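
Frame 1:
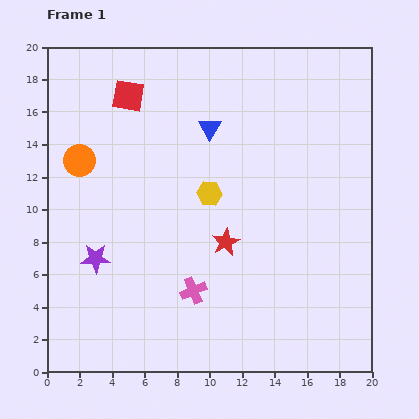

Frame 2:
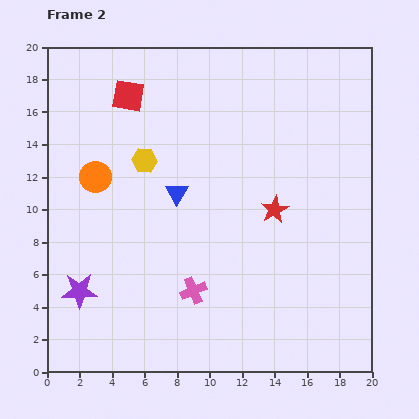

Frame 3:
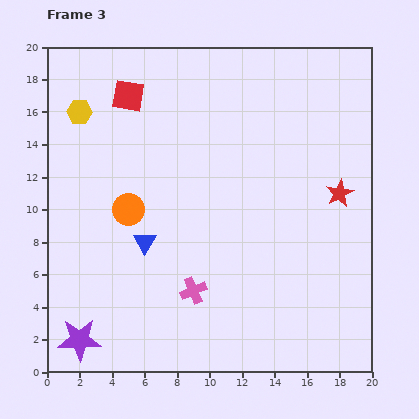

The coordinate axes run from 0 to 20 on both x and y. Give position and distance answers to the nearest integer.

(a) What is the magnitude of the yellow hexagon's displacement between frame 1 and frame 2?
4

The yellow hexagon moved from (10, 11) to (6, 13), a distance of √(4² + 2²) ≈ 4.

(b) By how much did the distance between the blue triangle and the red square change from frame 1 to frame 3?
+4

Distance in frame 1: 5. Distance in frame 3: 9.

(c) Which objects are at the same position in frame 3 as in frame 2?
the red square, the pink cross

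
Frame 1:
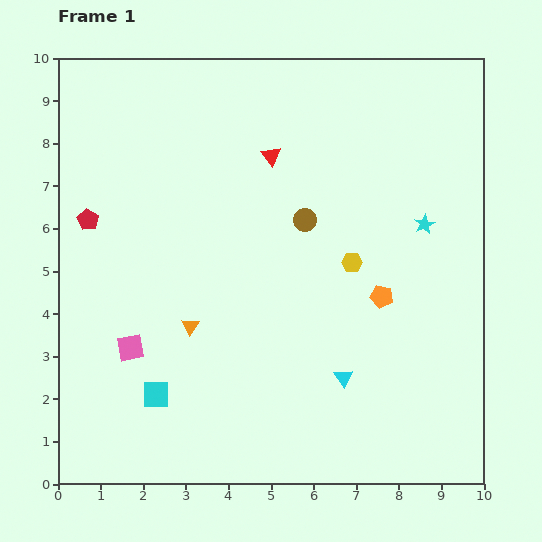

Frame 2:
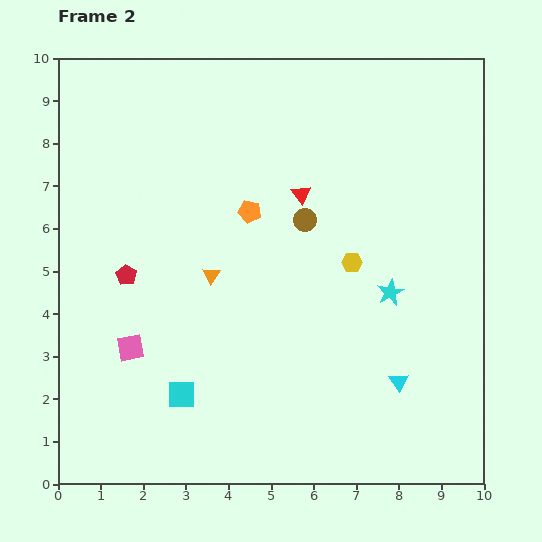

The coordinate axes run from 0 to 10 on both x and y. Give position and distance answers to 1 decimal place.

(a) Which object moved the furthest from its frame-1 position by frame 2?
the orange pentagon

(moved 3.7; next 1.8)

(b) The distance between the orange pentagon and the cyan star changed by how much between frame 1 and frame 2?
+1.8

Distance in frame 1: 2.0. Distance in frame 2: 3.8.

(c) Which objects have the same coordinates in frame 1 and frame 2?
the pink square, the brown circle, the yellow hexagon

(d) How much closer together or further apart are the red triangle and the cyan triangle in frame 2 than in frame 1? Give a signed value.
-0.5

Distance in frame 1: 5.5. Distance in frame 2: 5.0.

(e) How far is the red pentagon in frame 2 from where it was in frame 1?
1.6

The red pentagon moved from (0.7, 6.2) to (1.6, 4.9), a distance of √(0.9² + 1.3²) ≈ 1.6.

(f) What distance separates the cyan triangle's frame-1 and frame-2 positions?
1.3

The cyan triangle moved from (6.7, 2.5) to (8.0, 2.4), a distance of √(1.3² + 0.1²) ≈ 1.3.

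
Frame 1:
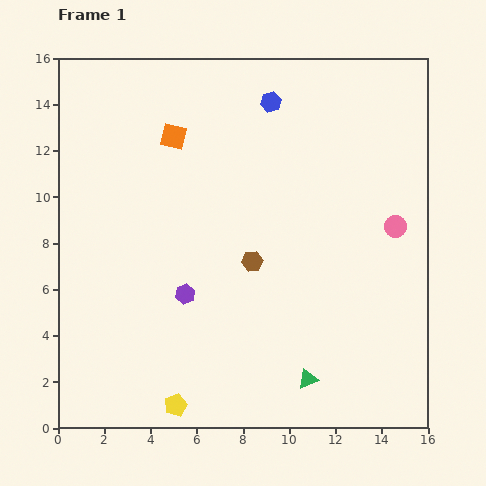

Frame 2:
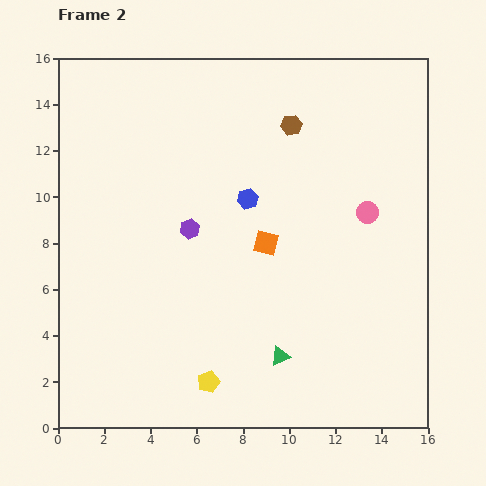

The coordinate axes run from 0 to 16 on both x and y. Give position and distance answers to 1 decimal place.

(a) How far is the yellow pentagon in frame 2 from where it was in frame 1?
1.7

The yellow pentagon moved from (5.1, 1.0) to (6.5, 2.0), a distance of √(1.4² + 1.0²) ≈ 1.7.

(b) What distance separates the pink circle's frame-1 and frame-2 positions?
1.3

The pink circle moved from (14.6, 8.7) to (13.4, 9.3), a distance of √(1.2² + 0.6²) ≈ 1.3.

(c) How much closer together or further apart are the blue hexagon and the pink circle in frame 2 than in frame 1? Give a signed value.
-2.4

Distance in frame 1: 7.6. Distance in frame 2: 5.2.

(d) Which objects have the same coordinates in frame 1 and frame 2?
none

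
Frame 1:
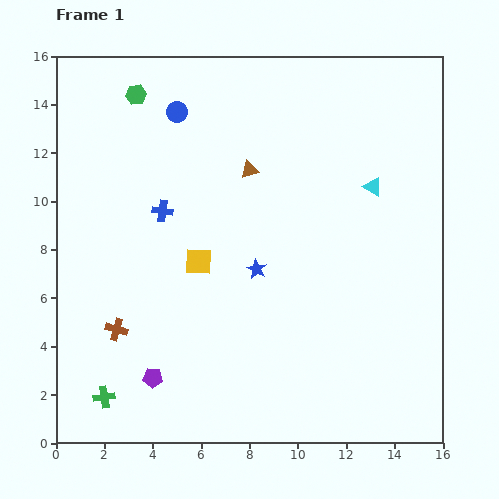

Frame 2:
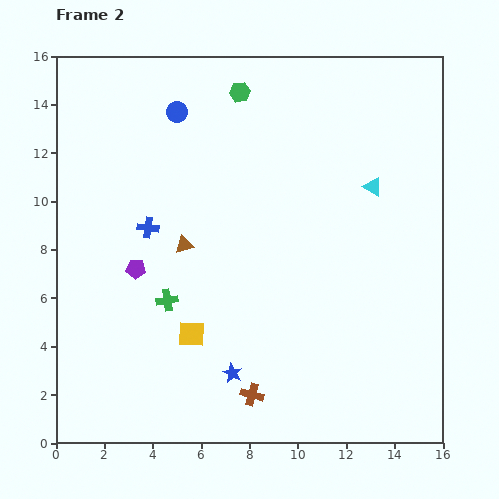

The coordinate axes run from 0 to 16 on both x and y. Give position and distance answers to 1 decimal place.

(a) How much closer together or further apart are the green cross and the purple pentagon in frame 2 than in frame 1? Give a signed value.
-0.4

Distance in frame 1: 2.2. Distance in frame 2: 1.8.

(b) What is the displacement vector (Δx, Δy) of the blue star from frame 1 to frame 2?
(-1.0, -4.3)

The blue star was at (8.3, 7.2) in frame 1 and (7.3, 2.9) in frame 2.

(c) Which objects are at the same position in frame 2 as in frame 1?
the blue circle, the cyan triangle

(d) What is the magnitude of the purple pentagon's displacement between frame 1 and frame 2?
4.6

The purple pentagon moved from (4.0, 2.7) to (3.3, 7.2), a distance of √(0.7² + 4.5²) ≈ 4.6.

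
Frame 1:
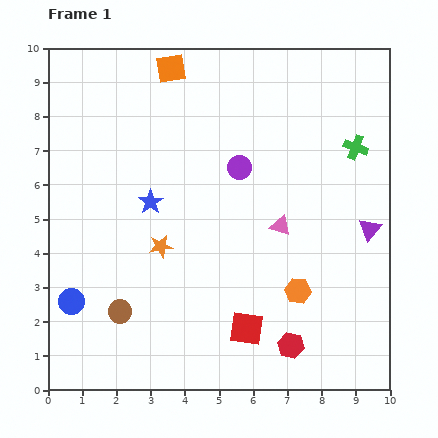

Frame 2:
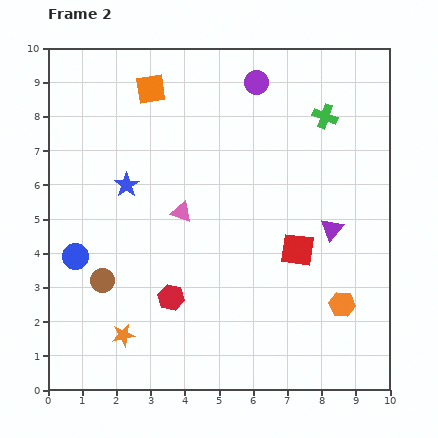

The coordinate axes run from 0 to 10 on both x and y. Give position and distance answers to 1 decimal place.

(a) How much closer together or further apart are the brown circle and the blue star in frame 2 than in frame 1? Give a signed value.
-0.4

Distance in frame 1: 3.3. Distance in frame 2: 2.9.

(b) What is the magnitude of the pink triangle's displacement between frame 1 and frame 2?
2.9

The pink triangle moved from (6.8, 4.8) to (3.9, 5.2), a distance of √(2.9² + 0.4²) ≈ 2.9.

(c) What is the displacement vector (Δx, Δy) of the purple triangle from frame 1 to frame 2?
(-1.1, 0.0)

The purple triangle was at (9.4, 4.7) in frame 1 and (8.3, 4.7) in frame 2.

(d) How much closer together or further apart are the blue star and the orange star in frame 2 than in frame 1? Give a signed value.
+3.1

Distance in frame 1: 1.3. Distance in frame 2: 4.4.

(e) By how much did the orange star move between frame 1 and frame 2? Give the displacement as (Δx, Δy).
(-1.1, -2.6)

The orange star was at (3.3, 4.2) in frame 1 and (2.2, 1.6) in frame 2.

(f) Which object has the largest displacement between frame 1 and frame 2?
the red hexagon

(moved 3.8; next 2.9)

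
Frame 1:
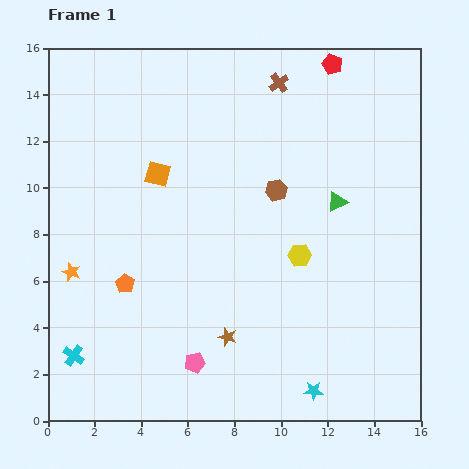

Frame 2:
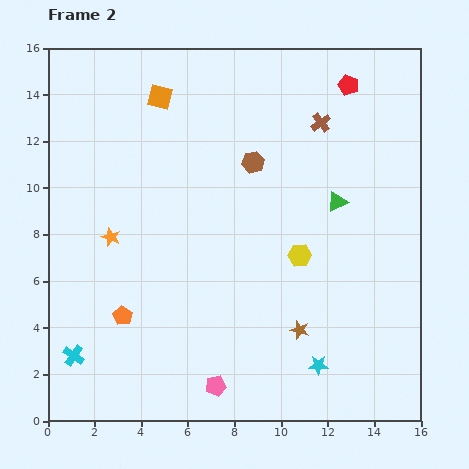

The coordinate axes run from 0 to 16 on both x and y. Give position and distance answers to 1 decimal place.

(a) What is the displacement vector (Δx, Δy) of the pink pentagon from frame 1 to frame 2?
(0.9, -1.0)

The pink pentagon was at (6.3, 2.5) in frame 1 and (7.2, 1.5) in frame 2.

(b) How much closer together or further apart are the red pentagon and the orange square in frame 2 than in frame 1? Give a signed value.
-0.8

Distance in frame 1: 8.9. Distance in frame 2: 8.1.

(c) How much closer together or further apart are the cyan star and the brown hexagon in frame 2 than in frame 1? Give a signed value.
+0.4

Distance in frame 1: 8.7. Distance in frame 2: 9.1.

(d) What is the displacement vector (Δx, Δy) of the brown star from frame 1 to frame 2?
(3.1, 0.3)

The brown star was at (7.7, 3.6) in frame 1 and (10.8, 3.9) in frame 2.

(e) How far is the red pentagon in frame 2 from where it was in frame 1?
1.1

The red pentagon moved from (12.2, 15.3) to (12.9, 14.4), a distance of √(0.7² + 0.9²) ≈ 1.1.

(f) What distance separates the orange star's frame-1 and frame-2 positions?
2.3

The orange star moved from (1.0, 6.4) to (2.7, 7.9), a distance of √(1.7² + 1.5²) ≈ 2.3.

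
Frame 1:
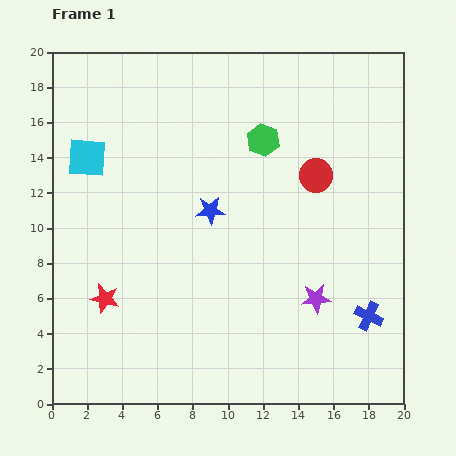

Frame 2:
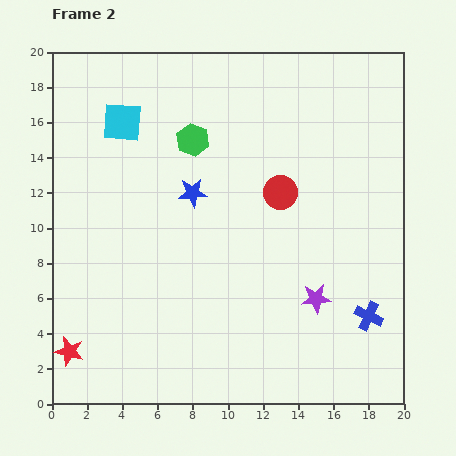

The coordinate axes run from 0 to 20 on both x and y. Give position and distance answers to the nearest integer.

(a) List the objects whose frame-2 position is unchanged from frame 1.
the blue cross, the purple star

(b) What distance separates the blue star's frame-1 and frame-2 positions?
1

The blue star moved from (9, 11) to (8, 12), a distance of √(1² + 1²) ≈ 1.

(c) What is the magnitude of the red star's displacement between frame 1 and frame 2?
4

The red star moved from (3, 6) to (1, 3), a distance of √(2² + 3²) ≈ 4.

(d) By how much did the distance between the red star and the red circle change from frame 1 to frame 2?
+1

Distance in frame 1: 14. Distance in frame 2: 15.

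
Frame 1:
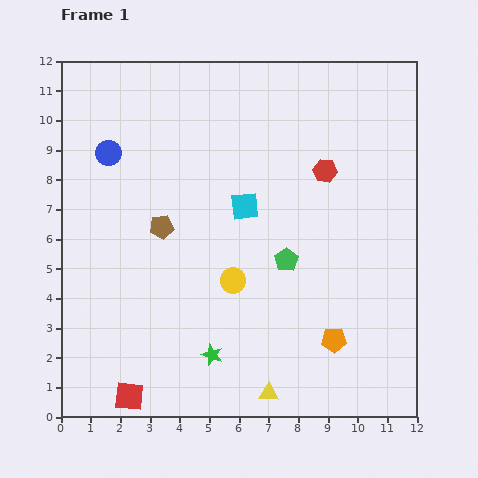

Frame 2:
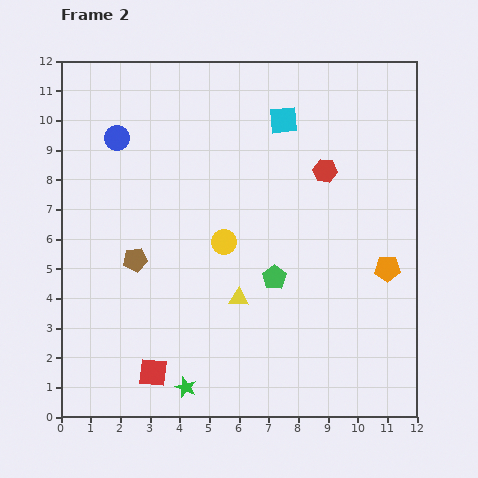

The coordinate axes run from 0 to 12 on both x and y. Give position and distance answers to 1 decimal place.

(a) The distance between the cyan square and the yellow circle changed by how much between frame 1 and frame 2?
+2.1

Distance in frame 1: 2.5. Distance in frame 2: 4.6.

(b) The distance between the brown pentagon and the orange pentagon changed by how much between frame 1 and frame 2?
+1.6

Distance in frame 1: 6.9. Distance in frame 2: 8.5.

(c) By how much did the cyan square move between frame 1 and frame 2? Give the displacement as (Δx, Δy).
(1.3, 2.9)

The cyan square was at (6.2, 7.1) in frame 1 and (7.5, 10.0) in frame 2.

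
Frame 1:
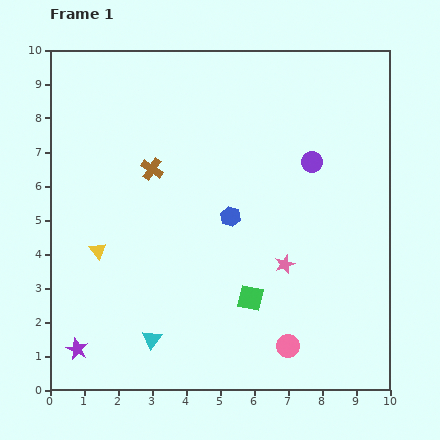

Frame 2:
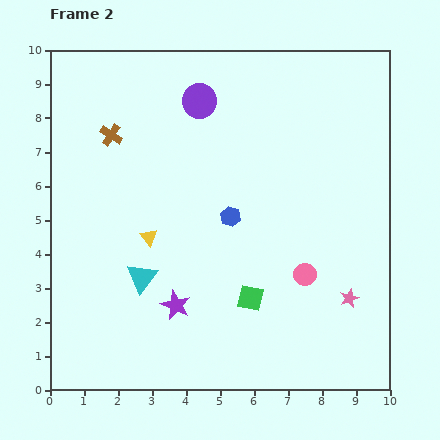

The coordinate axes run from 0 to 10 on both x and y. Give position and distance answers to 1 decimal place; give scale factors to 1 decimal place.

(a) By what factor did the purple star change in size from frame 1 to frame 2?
1.4×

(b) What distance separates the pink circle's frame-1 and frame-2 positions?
2.2

The pink circle moved from (7.0, 1.3) to (7.5, 3.4), a distance of √(0.5² + 2.1²) ≈ 2.2.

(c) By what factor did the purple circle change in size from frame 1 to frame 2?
1.7×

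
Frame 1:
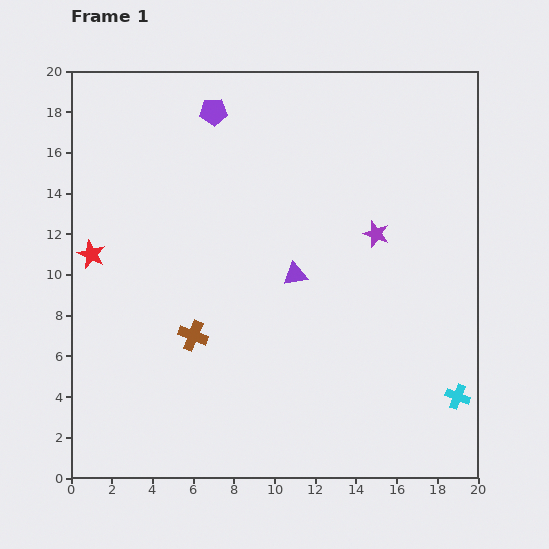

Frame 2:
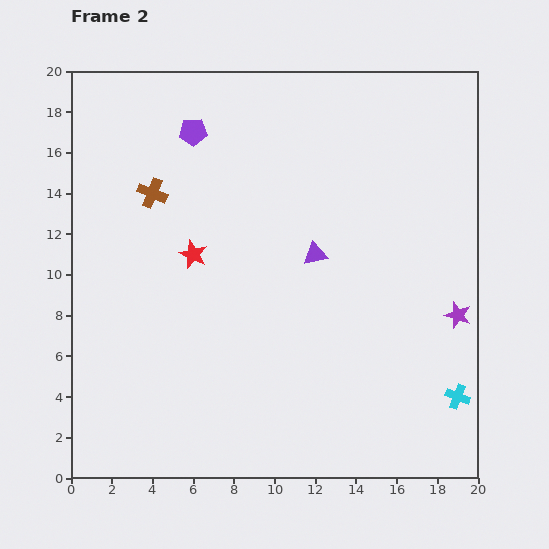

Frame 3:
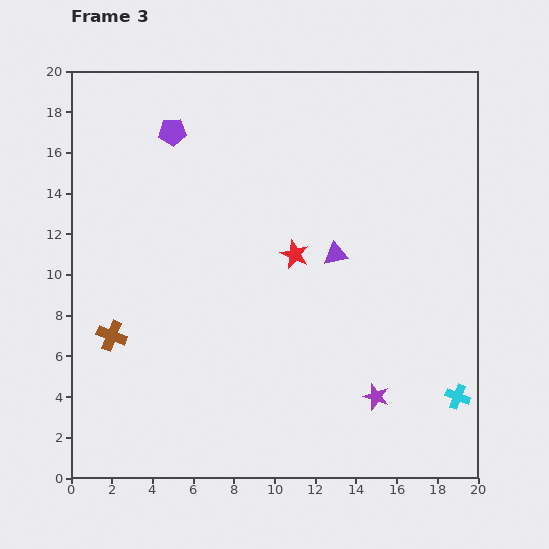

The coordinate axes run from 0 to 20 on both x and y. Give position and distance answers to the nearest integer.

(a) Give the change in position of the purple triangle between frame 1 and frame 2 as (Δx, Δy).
(1, 1)

The purple triangle was at (11, 10) in frame 1 and (12, 11) in frame 2.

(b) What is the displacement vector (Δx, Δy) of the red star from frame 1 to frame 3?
(10, 0)

The red star was at (1, 11) in frame 1 and (11, 11) in frame 3.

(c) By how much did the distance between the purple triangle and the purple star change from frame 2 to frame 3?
-1

Distance in frame 2: 8. Distance in frame 3: 7.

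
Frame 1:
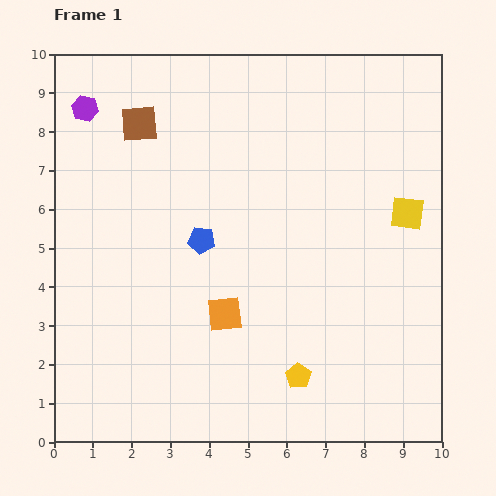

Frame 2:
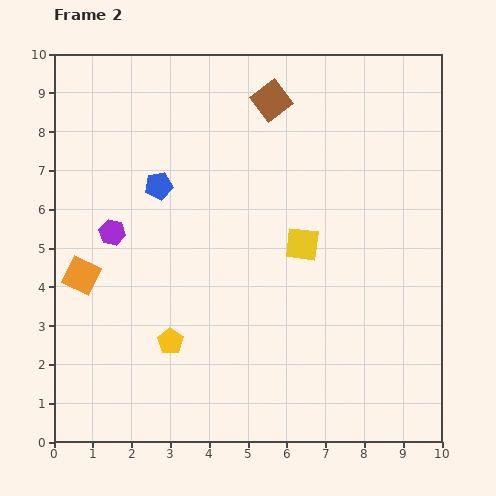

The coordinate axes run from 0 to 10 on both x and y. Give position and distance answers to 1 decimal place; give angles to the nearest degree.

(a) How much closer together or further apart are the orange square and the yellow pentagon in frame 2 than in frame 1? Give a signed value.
+0.4

Distance in frame 1: 2.5. Distance in frame 2: 2.9.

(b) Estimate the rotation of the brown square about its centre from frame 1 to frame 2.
33° counter-clockwise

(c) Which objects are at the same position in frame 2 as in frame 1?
none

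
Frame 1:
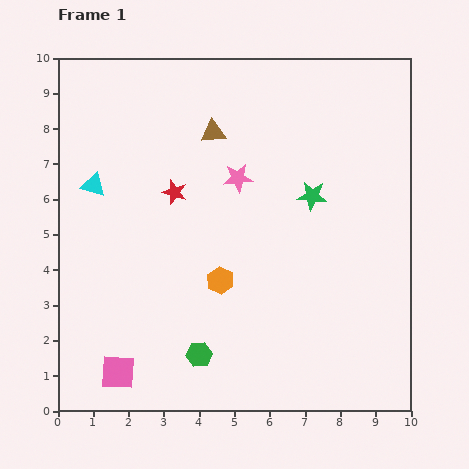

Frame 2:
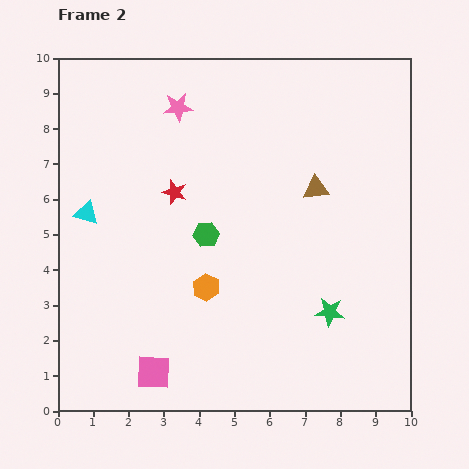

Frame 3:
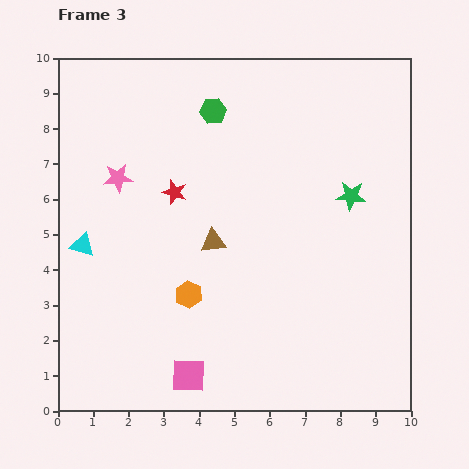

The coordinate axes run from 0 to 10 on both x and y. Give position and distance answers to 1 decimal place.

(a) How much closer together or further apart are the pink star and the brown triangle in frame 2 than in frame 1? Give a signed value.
+3.0

Distance in frame 1: 1.5. Distance in frame 2: 4.5.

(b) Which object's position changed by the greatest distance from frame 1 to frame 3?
the green hexagon

(moved 6.9; next 3.4)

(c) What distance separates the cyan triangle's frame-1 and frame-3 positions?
1.7

The cyan triangle moved from (1.0, 6.4) to (0.7, 4.7), a distance of √(0.3² + 1.7²) ≈ 1.7.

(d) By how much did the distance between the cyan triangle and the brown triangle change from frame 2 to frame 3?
-2.8

Distance in frame 2: 6.5. Distance in frame 3: 3.7.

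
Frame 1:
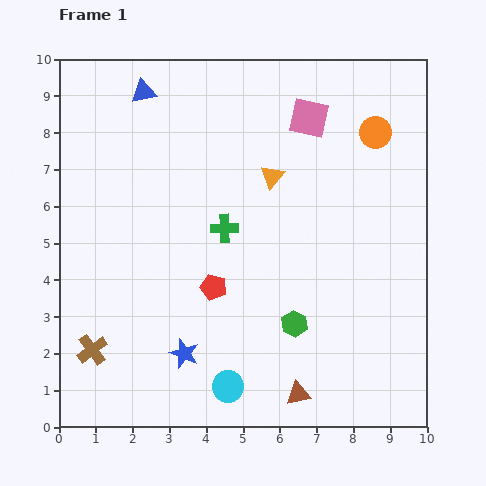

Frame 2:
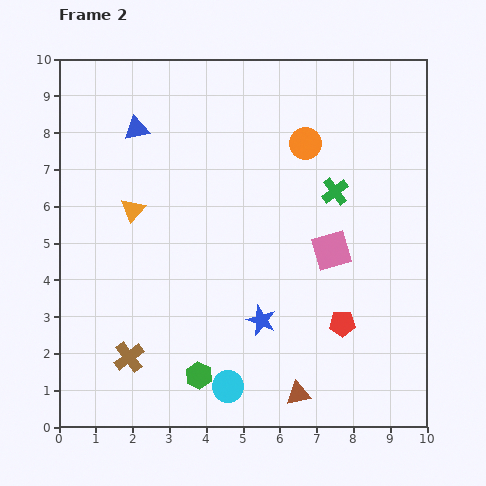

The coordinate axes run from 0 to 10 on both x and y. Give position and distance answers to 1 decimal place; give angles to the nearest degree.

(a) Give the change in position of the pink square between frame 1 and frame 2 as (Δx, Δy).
(0.6, -3.6)

The pink square was at (6.8, 8.4) in frame 1 and (7.4, 4.8) in frame 2.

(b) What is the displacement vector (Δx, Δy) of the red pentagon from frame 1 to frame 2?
(3.5, -1.0)

The red pentagon was at (4.2, 3.8) in frame 1 and (7.7, 2.8) in frame 2.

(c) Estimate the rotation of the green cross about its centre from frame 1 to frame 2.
35° counter-clockwise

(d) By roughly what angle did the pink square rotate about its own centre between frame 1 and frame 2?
28° counter-clockwise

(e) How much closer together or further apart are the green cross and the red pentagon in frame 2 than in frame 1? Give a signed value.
+2.0

Distance in frame 1: 1.6. Distance in frame 2: 3.6.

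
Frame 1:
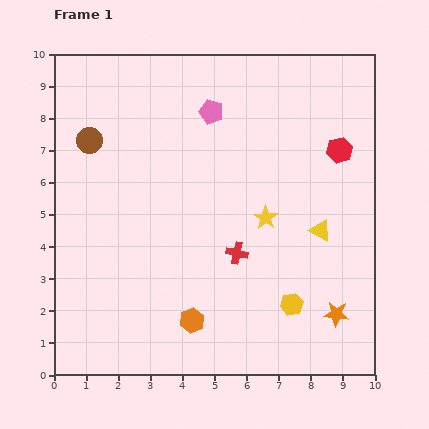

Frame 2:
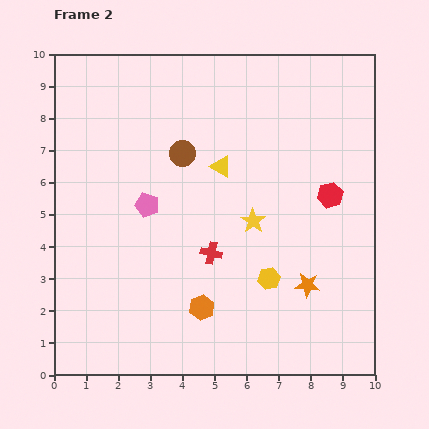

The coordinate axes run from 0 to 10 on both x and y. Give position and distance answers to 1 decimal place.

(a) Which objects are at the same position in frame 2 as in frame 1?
none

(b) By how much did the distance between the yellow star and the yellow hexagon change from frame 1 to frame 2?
-0.9

Distance in frame 1: 2.8. Distance in frame 2: 1.9.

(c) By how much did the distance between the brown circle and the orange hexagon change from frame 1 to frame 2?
-1.6

Distance in frame 1: 6.4. Distance in frame 2: 4.8.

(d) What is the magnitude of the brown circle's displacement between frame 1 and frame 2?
2.9

The brown circle moved from (1.1, 7.3) to (4.0, 6.9), a distance of √(2.9² + 0.4²) ≈ 2.9.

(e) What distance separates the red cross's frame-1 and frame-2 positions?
0.8

The red cross moved from (5.7, 3.8) to (4.9, 3.8), a distance of √(0.8² + 0.0²) ≈ 0.8.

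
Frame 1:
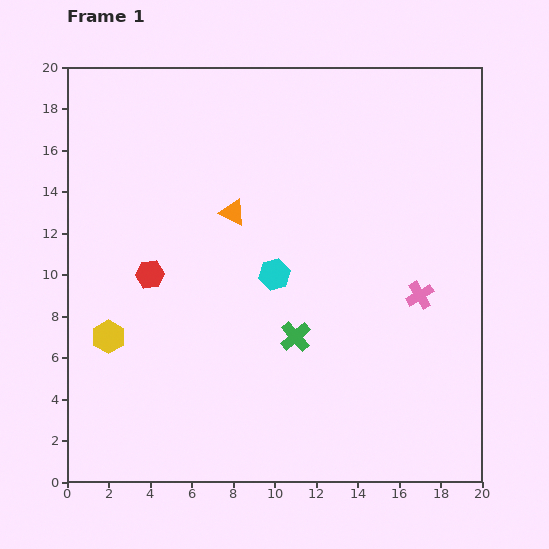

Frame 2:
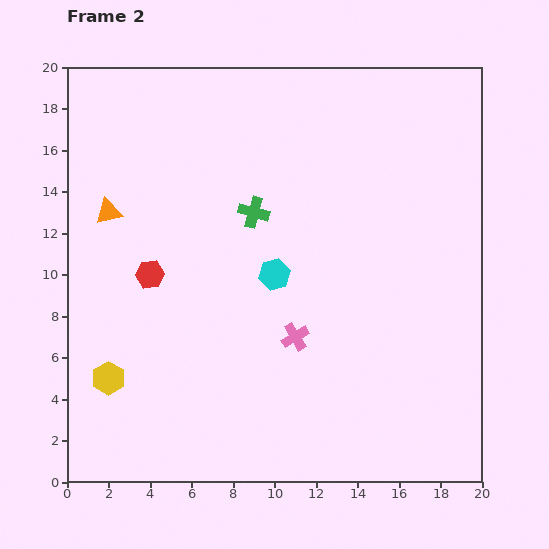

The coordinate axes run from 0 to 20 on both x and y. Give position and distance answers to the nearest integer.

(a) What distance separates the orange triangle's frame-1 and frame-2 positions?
6

The orange triangle moved from (8, 13) to (2, 13), a distance of √(6² + 0²) ≈ 6.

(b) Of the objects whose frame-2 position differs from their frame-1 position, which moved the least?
the yellow hexagon

(moved 2)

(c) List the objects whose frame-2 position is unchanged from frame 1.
the cyan hexagon, the red hexagon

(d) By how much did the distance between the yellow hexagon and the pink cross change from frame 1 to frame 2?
-6

Distance in frame 1: 15. Distance in frame 2: 9.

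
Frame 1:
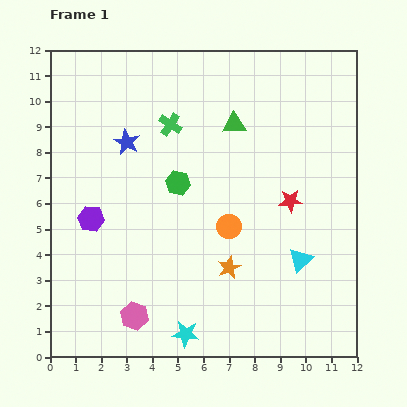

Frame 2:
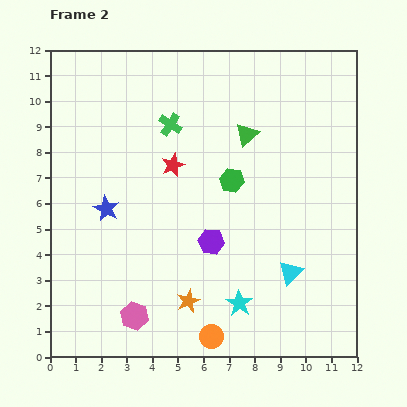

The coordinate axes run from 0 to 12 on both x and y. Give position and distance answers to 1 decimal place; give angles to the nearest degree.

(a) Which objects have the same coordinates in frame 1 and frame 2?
the green cross, the pink hexagon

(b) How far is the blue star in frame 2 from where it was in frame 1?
2.7

The blue star moved from (3.0, 8.4) to (2.2, 5.8), a distance of √(0.8² + 2.6²) ≈ 2.7.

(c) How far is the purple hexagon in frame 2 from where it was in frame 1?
4.8

The purple hexagon moved from (1.6, 5.4) to (6.3, 4.5), a distance of √(4.7² + 0.9²) ≈ 4.8.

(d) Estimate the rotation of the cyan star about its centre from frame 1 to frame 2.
27° clockwise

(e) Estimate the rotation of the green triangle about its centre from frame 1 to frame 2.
39° counter-clockwise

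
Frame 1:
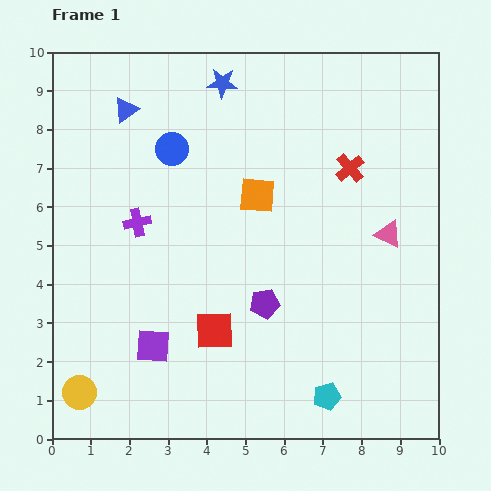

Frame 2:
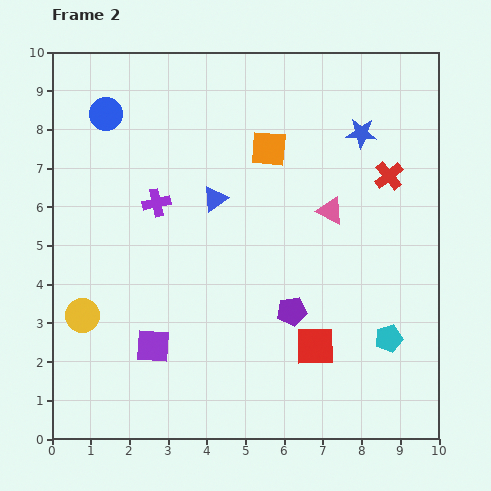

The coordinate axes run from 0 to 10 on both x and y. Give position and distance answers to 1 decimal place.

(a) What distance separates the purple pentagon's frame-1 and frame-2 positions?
0.7

The purple pentagon moved from (5.5, 3.5) to (6.2, 3.3), a distance of √(0.7² + 0.2²) ≈ 0.7.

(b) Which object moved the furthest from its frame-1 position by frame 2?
the blue star

(moved 3.8; next 3.3)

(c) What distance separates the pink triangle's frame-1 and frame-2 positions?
1.6

The pink triangle moved from (8.7, 5.3) to (7.2, 5.9), a distance of √(1.5² + 0.6²) ≈ 1.6.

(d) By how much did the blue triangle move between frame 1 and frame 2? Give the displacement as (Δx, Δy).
(2.3, -2.3)

The blue triangle was at (1.9, 8.5) in frame 1 and (4.2, 6.2) in frame 2.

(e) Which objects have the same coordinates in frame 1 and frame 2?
the purple square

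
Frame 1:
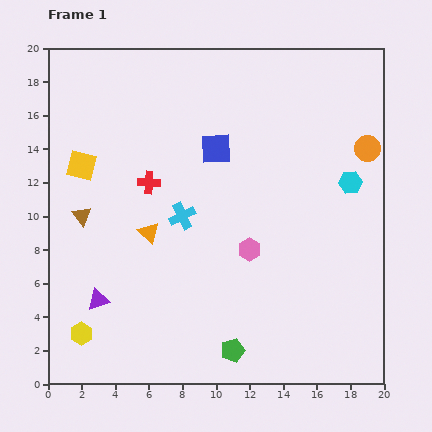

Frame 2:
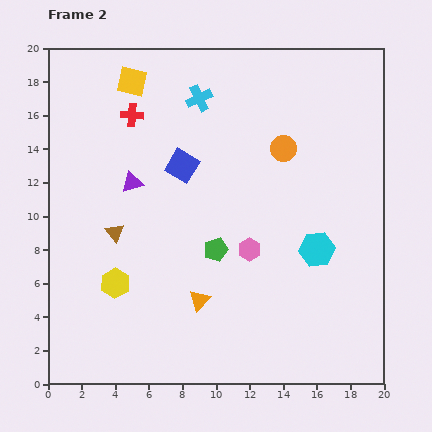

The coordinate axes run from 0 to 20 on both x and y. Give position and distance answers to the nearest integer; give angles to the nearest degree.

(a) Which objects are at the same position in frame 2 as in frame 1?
the pink hexagon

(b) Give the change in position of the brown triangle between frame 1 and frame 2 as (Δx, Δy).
(2, -1)

The brown triangle was at (2, 10) in frame 1 and (4, 9) in frame 2.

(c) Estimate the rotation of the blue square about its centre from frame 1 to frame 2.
34° clockwise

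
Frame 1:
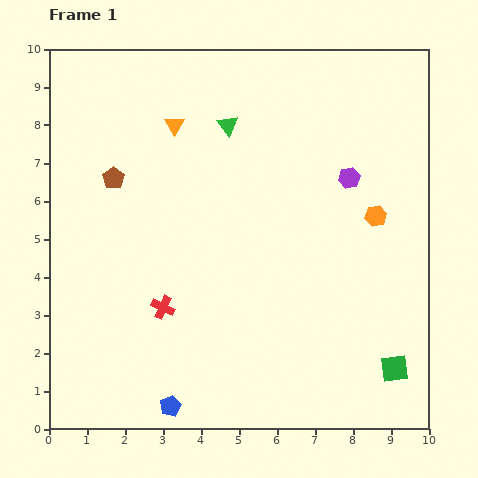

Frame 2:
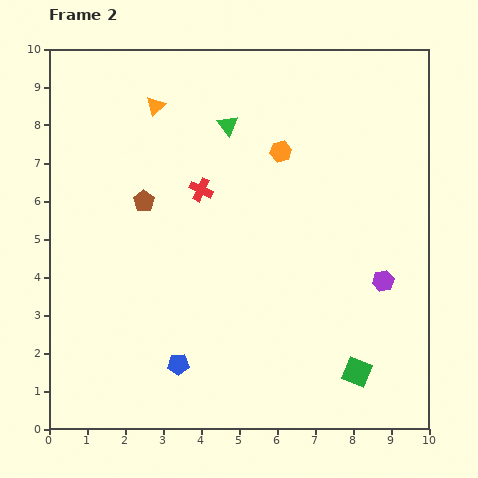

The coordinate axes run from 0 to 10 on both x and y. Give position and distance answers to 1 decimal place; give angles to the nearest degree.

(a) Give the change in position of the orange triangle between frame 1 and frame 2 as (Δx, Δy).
(-0.5, 0.5)

The orange triangle was at (3.3, 8.0) in frame 1 and (2.8, 8.5) in frame 2.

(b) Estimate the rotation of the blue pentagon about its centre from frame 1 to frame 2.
22° clockwise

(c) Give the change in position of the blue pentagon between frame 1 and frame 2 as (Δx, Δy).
(0.2, 1.1)

The blue pentagon was at (3.2, 0.6) in frame 1 and (3.4, 1.7) in frame 2.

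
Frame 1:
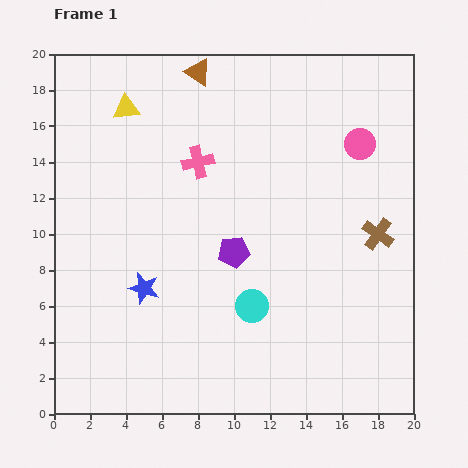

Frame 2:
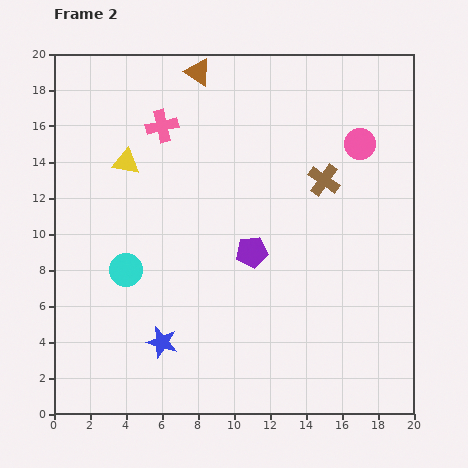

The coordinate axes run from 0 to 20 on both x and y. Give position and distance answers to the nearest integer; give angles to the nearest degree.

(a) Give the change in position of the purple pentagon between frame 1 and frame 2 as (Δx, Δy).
(1, 0)

The purple pentagon was at (10, 9) in frame 1 and (11, 9) in frame 2.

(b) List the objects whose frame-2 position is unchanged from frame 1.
the brown triangle, the pink circle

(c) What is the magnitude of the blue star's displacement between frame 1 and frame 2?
3

The blue star moved from (5, 7) to (6, 4), a distance of √(1² + 3²) ≈ 3.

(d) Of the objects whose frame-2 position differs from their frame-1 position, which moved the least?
the purple pentagon

(moved 1)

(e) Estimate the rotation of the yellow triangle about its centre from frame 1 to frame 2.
16° clockwise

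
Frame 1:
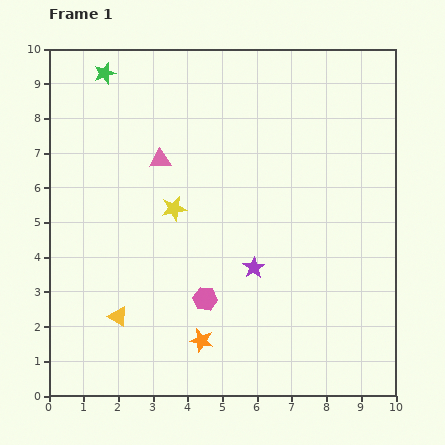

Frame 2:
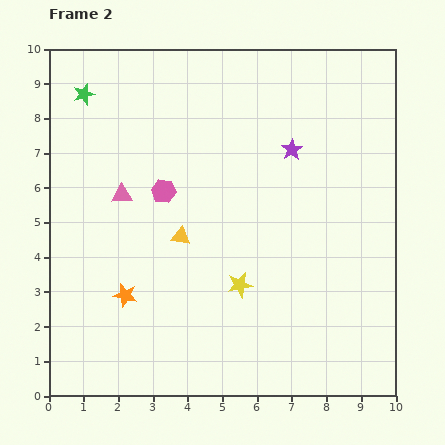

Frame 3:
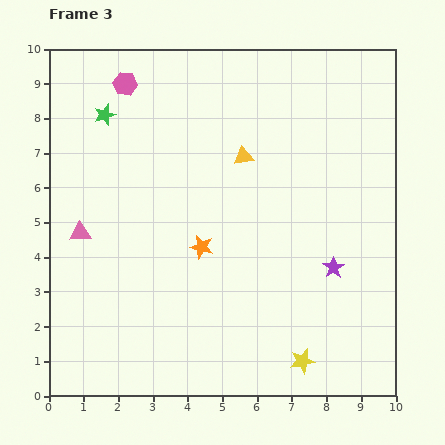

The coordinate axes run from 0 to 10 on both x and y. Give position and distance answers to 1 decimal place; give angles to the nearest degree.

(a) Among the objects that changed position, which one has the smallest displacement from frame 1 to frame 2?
the green star

(moved 0.8)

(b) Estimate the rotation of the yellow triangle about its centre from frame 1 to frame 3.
40° counter-clockwise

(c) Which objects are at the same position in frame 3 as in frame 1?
none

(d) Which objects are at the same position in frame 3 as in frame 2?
none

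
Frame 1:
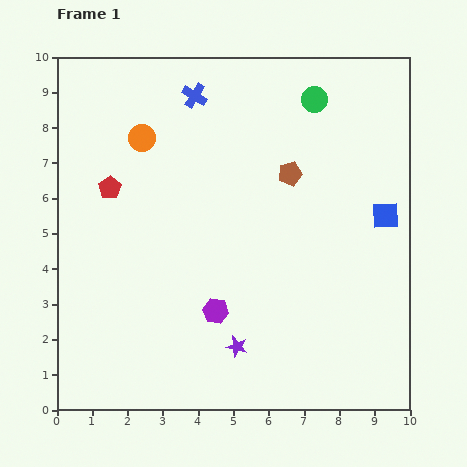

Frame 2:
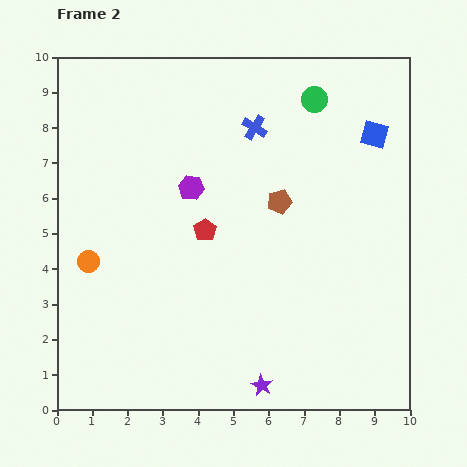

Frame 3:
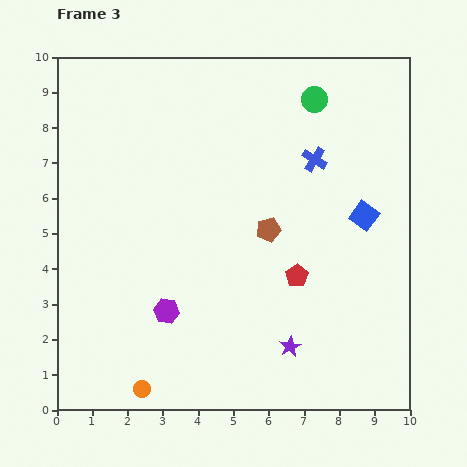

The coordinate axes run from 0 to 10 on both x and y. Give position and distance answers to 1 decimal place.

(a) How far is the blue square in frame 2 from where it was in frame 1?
2.3

The blue square moved from (9.3, 5.5) to (9.0, 7.8), a distance of √(0.3² + 2.3²) ≈ 2.3.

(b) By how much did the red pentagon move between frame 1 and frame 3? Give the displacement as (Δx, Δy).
(5.3, -2.5)

The red pentagon was at (1.5, 6.3) in frame 1 and (6.8, 3.8) in frame 3.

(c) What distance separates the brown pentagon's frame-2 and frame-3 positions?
0.9

The brown pentagon moved from (6.3, 5.9) to (6.0, 5.1), a distance of √(0.3² + 0.8²) ≈ 0.9.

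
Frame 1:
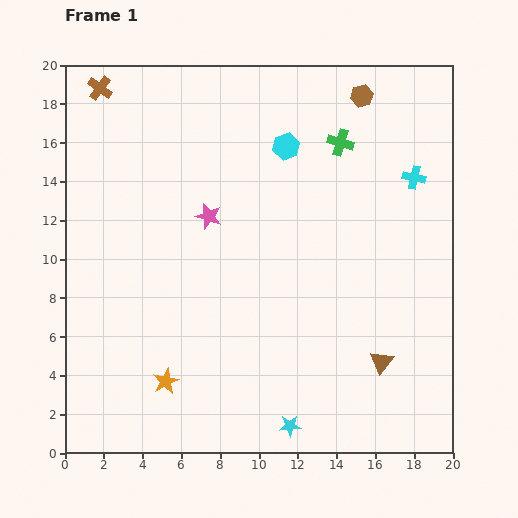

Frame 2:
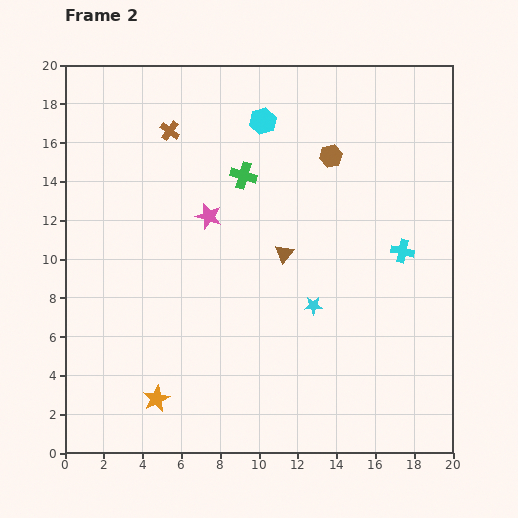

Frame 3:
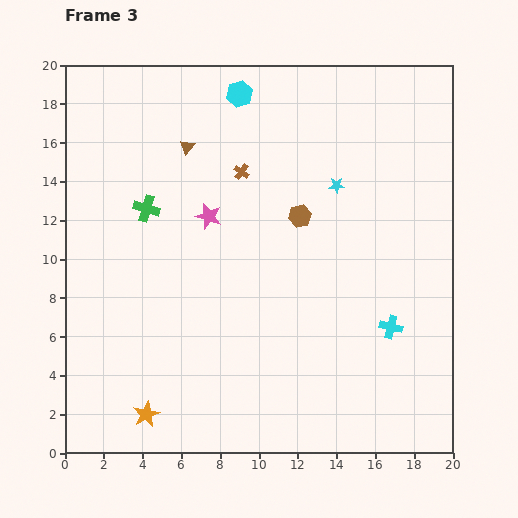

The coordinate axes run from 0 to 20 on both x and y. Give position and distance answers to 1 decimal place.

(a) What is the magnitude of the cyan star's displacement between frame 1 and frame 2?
6.3

The cyan star moved from (11.6, 1.4) to (12.8, 7.6), a distance of √(1.2² + 6.2²) ≈ 6.3.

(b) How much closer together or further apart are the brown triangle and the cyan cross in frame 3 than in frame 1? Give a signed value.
+4.3

Distance in frame 1: 9.7. Distance in frame 3: 14.0.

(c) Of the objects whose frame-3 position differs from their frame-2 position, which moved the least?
the orange star

(moved 0.9)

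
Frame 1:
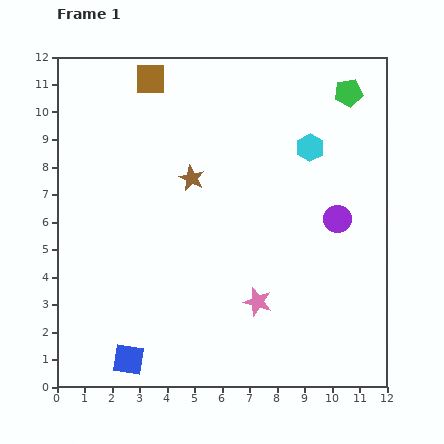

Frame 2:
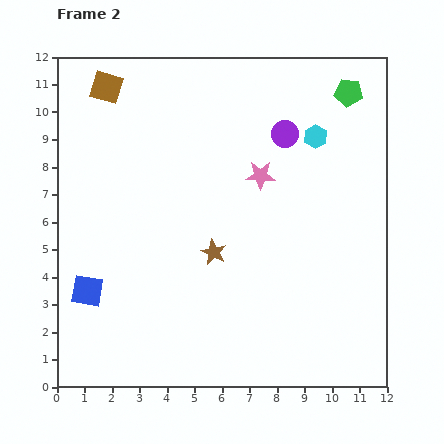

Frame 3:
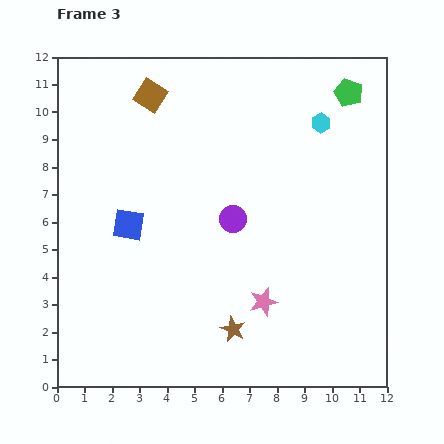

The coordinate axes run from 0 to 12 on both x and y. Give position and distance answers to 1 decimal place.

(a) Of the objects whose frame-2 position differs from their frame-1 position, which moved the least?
the cyan hexagon

(moved 0.4)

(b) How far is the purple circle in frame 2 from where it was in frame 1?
3.6

The purple circle moved from (10.2, 6.1) to (8.3, 9.2), a distance of √(1.9² + 3.1²) ≈ 3.6.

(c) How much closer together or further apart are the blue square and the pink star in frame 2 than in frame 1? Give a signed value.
+2.5

Distance in frame 1: 5.1. Distance in frame 2: 7.6.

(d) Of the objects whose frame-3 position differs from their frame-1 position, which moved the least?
the pink star

(moved 0.2)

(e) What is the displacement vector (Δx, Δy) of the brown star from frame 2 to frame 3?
(0.7, -2.8)

The brown star was at (5.7, 4.9) in frame 2 and (6.4, 2.1) in frame 3.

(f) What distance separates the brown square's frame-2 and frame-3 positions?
1.6

The brown square moved from (1.8, 10.9) to (3.4, 10.6), a distance of √(1.6² + 0.3²) ≈ 1.6.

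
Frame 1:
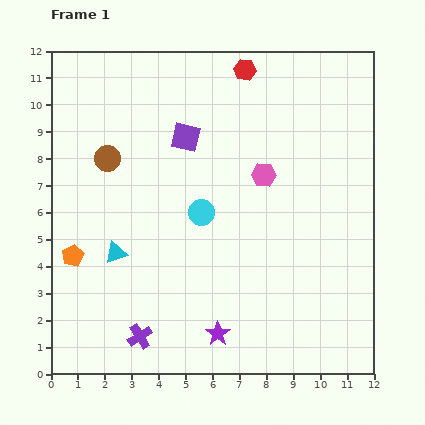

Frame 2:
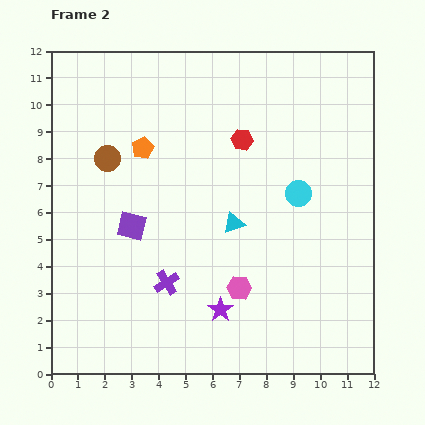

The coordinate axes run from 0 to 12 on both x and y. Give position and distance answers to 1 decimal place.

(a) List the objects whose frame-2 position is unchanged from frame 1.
the brown circle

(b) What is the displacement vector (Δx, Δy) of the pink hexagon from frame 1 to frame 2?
(-0.9, -4.2)

The pink hexagon was at (7.9, 7.4) in frame 1 and (7.0, 3.2) in frame 2.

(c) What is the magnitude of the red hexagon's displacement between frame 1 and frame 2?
2.6

The red hexagon moved from (7.2, 11.3) to (7.1, 8.7), a distance of √(0.1² + 2.6²) ≈ 2.6.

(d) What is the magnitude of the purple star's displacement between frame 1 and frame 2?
0.9

The purple star moved from (6.2, 1.5) to (6.3, 2.4), a distance of √(0.1² + 0.9²) ≈ 0.9.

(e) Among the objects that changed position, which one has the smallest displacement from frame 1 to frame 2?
the purple star

(moved 0.9)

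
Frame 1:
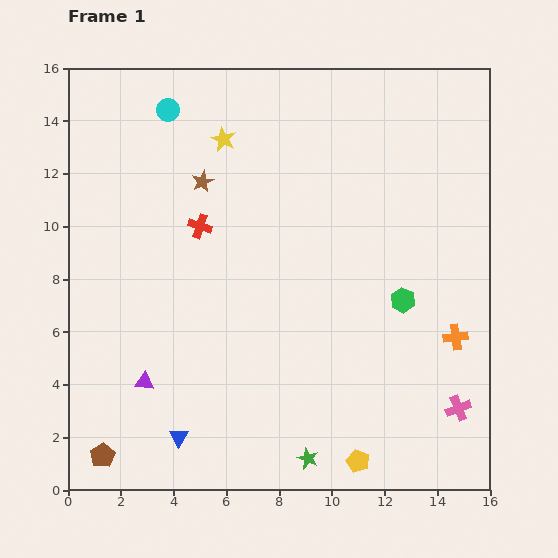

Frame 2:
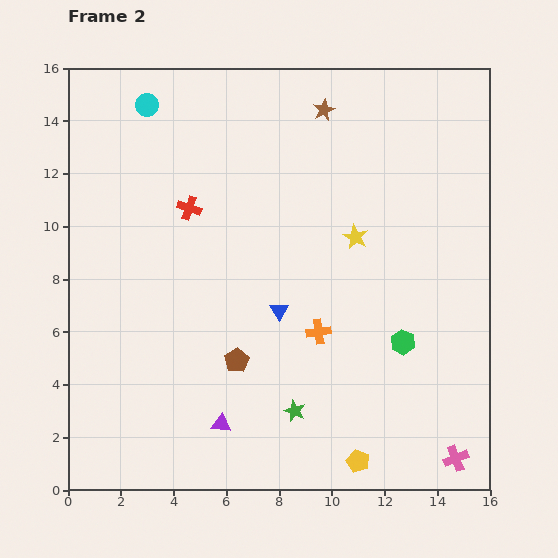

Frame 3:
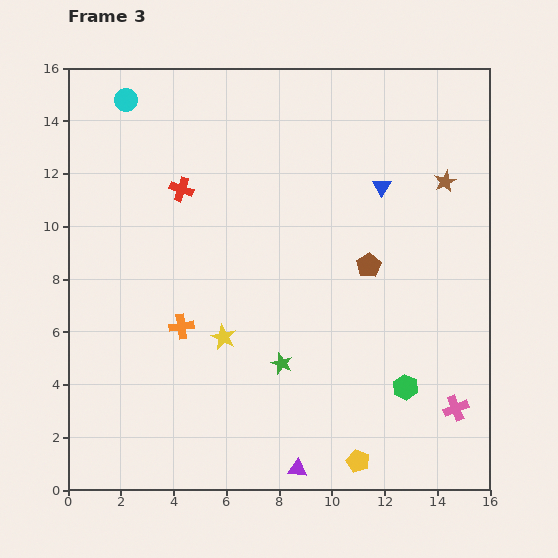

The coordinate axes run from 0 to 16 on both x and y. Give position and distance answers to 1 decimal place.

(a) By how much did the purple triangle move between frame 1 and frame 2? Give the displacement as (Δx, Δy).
(2.9, -1.6)

The purple triangle was at (2.9, 4.1) in frame 1 and (5.8, 2.5) in frame 2.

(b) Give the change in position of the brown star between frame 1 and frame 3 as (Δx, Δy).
(9.2, 0.0)

The brown star was at (5.1, 11.7) in frame 1 and (14.3, 11.7) in frame 3.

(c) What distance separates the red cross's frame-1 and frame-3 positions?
1.6

The red cross moved from (5.0, 10.0) to (4.3, 11.4), a distance of √(0.7² + 1.4²) ≈ 1.6.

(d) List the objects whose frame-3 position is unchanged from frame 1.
the yellow pentagon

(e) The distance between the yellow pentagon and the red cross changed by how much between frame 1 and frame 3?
+1.6

Distance in frame 1: 10.7. Distance in frame 3: 12.3.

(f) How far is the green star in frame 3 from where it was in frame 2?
1.9

The green star moved from (8.6, 3.0) to (8.1, 4.8), a distance of √(0.5² + 1.8²) ≈ 1.9.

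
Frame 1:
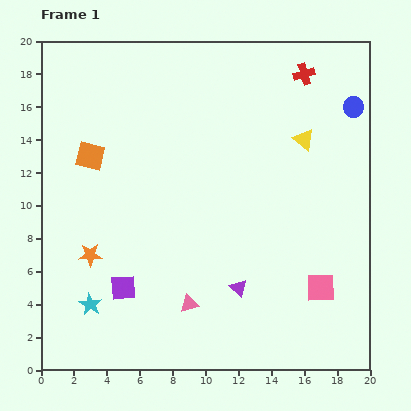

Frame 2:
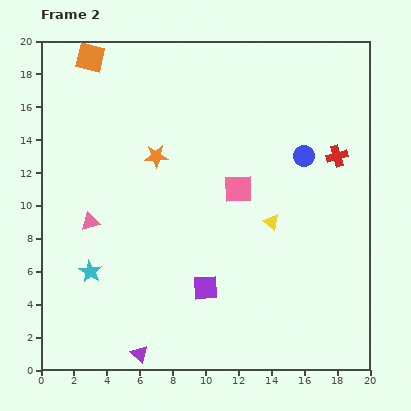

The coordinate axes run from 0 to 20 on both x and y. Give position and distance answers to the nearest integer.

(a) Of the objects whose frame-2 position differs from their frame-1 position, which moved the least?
the cyan star

(moved 2)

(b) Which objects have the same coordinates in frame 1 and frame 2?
none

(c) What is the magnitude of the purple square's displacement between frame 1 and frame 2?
5

The purple square moved from (5, 5) to (10, 5), a distance of √(5² + 0²) ≈ 5.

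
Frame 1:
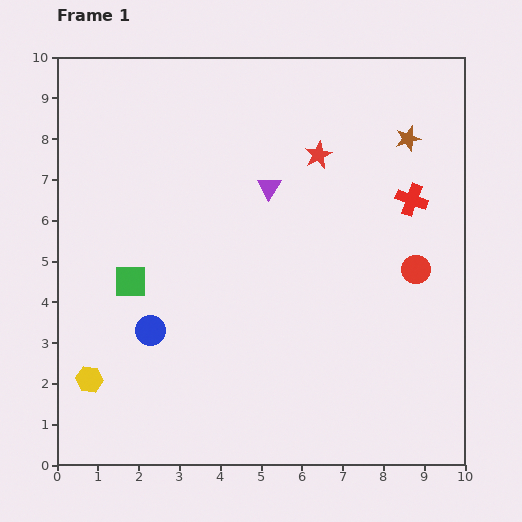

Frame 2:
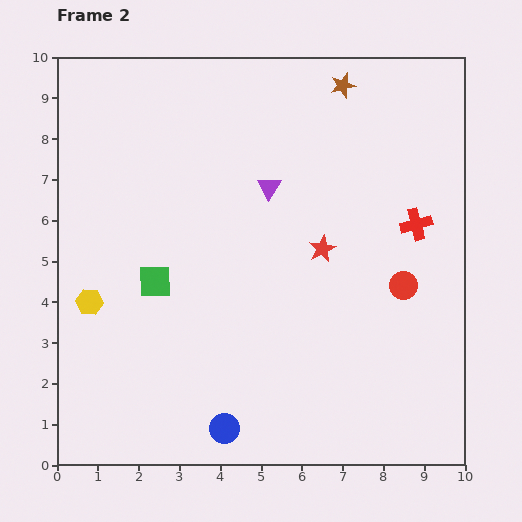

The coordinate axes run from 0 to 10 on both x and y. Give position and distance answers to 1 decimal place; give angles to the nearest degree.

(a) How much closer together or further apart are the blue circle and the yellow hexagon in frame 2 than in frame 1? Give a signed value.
+2.6

Distance in frame 1: 1.9. Distance in frame 2: 4.5.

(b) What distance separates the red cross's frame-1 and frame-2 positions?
0.6

The red cross moved from (8.7, 6.5) to (8.8, 5.9), a distance of √(0.1² + 0.6²) ≈ 0.6.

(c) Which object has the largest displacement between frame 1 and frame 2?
the blue circle

(moved 3.0; next 2.3)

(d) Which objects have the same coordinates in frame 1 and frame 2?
the purple triangle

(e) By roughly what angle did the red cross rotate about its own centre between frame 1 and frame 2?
34° counter-clockwise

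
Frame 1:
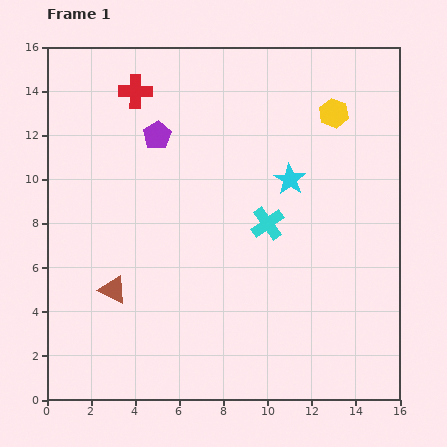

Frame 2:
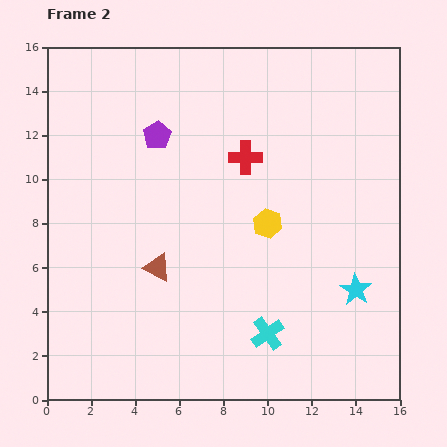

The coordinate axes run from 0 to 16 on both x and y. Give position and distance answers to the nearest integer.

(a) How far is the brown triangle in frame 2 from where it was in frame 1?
2

The brown triangle moved from (3, 5) to (5, 6), a distance of √(2² + 1²) ≈ 2.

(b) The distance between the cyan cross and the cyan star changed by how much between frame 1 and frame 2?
+2

Distance in frame 1: 2. Distance in frame 2: 4.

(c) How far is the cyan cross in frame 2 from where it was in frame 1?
5

The cyan cross moved from (10, 8) to (10, 3), a distance of √(0² + 5²) ≈ 5.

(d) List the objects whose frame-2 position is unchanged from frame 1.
the purple pentagon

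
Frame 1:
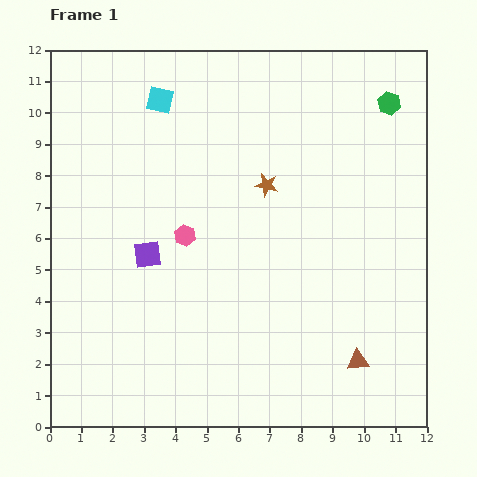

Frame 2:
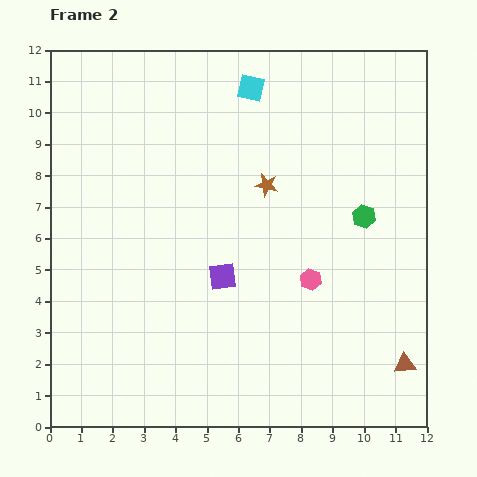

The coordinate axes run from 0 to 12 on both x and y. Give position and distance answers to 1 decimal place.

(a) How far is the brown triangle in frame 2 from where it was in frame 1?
1.5

The brown triangle moved from (9.8, 2.1) to (11.3, 2.0), a distance of √(1.5² + 0.1²) ≈ 1.5.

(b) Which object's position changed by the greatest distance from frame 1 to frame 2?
the pink hexagon

(moved 4.2; next 3.7)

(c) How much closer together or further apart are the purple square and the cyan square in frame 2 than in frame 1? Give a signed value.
+1.2

Distance in frame 1: 4.9. Distance in frame 2: 6.1.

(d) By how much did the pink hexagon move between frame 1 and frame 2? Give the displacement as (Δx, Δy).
(4.0, -1.4)

The pink hexagon was at (4.3, 6.1) in frame 1 and (8.3, 4.7) in frame 2.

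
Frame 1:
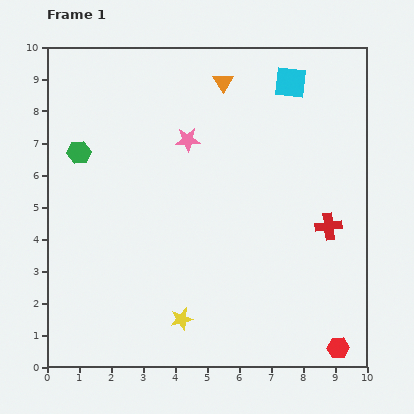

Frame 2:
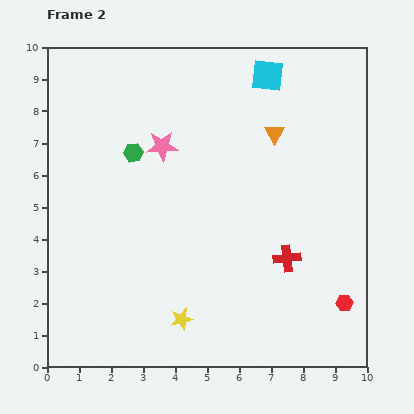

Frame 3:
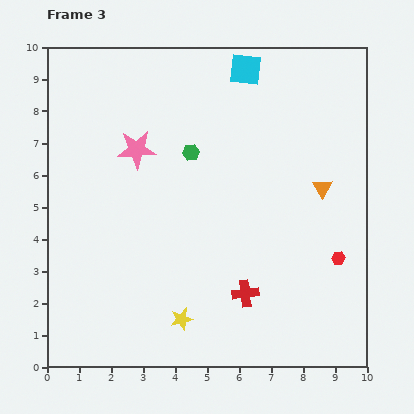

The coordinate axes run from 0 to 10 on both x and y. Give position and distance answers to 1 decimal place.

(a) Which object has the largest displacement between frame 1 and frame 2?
the orange triangle

(moved 2.3; next 1.7)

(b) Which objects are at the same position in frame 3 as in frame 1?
the yellow star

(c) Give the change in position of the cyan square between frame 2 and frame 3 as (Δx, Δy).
(-0.7, 0.2)

The cyan square was at (6.9, 9.1) in frame 2 and (6.2, 9.3) in frame 3.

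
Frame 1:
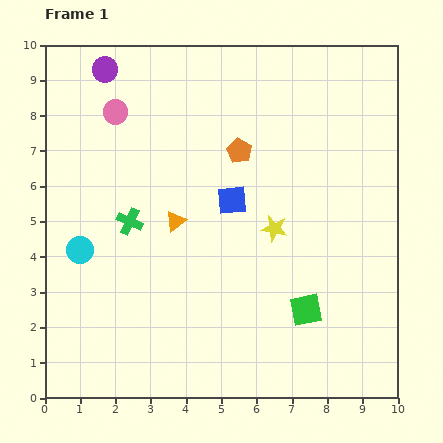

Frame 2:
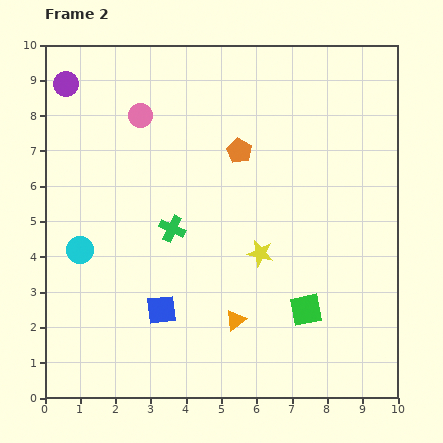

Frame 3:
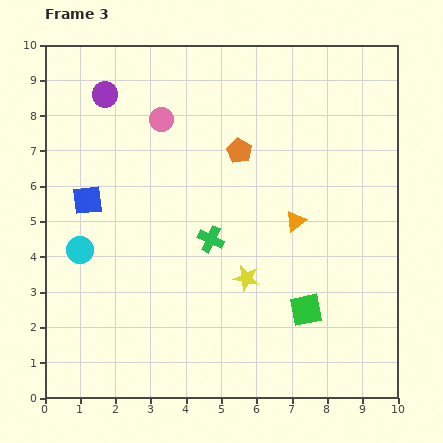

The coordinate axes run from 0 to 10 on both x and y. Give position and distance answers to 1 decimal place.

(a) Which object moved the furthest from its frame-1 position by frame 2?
the blue square

(moved 3.7; next 3.3)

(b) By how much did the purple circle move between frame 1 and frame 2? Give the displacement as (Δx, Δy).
(-1.1, -0.4)

The purple circle was at (1.7, 9.3) in frame 1 and (0.6, 8.9) in frame 2.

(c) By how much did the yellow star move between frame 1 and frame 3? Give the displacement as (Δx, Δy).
(-0.8, -1.4)

The yellow star was at (6.5, 4.8) in frame 1 and (5.7, 3.4) in frame 3.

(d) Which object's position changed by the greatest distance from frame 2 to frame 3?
the blue square

(moved 3.7; next 3.3)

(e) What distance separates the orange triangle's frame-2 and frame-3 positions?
3.3

The orange triangle moved from (5.4, 2.2) to (7.1, 5.0), a distance of √(1.7² + 2.8²) ≈ 3.3.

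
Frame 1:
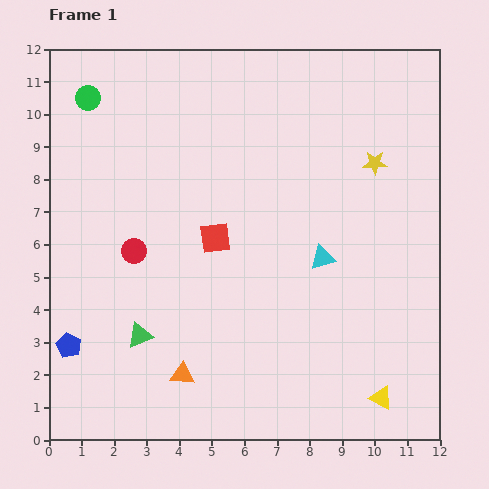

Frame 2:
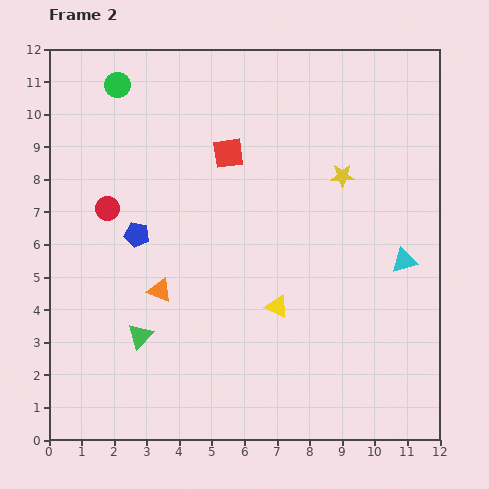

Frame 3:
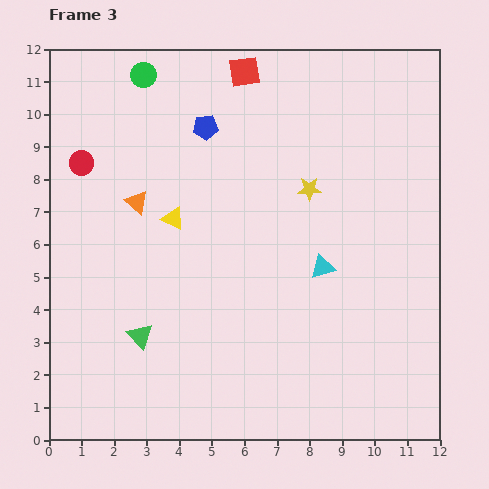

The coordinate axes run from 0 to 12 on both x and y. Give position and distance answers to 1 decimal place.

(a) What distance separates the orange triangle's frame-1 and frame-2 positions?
2.7

The orange triangle moved from (4.1, 2.0) to (3.4, 4.6), a distance of √(0.7² + 2.6²) ≈ 2.7.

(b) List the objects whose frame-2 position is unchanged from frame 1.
the green triangle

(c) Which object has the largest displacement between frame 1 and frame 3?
the yellow triangle

(moved 8.4; next 7.9)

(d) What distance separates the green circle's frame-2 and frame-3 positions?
0.9

The green circle moved from (2.1, 10.9) to (2.9, 11.2), a distance of √(0.8² + 0.3²) ≈ 0.9.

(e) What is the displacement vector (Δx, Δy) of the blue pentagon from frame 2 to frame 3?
(2.1, 3.3)

The blue pentagon was at (2.7, 6.3) in frame 2 and (4.8, 9.6) in frame 3.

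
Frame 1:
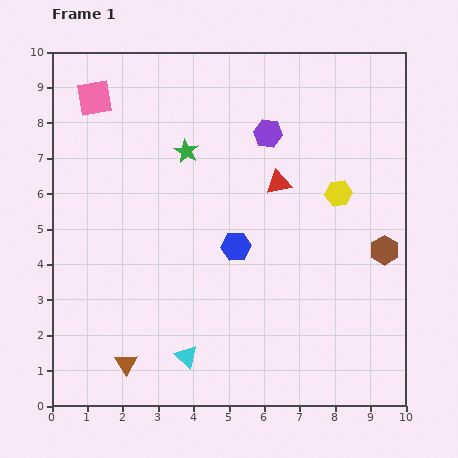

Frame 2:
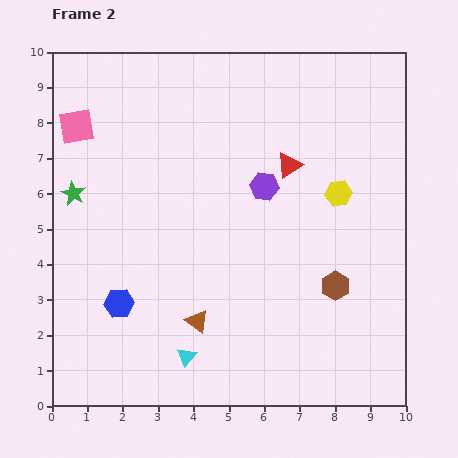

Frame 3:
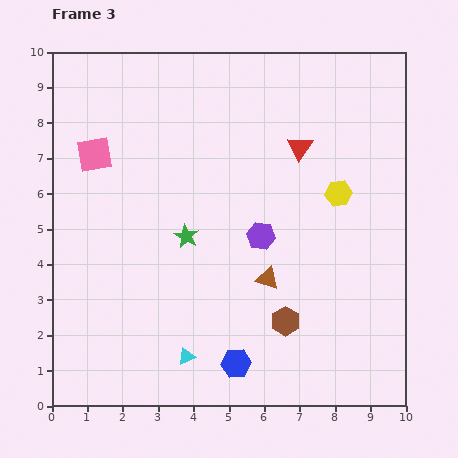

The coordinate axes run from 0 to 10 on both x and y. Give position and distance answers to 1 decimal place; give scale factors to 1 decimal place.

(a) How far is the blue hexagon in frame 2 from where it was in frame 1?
3.7

The blue hexagon moved from (5.2, 4.5) to (1.9, 2.9), a distance of √(3.3² + 1.6²) ≈ 3.7.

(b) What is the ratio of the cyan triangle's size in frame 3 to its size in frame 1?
0.7×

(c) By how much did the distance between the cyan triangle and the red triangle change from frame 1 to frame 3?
+1.2

Distance in frame 1: 5.5. Distance in frame 3: 6.7.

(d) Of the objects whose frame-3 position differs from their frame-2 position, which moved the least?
the red triangle

(moved 0.6)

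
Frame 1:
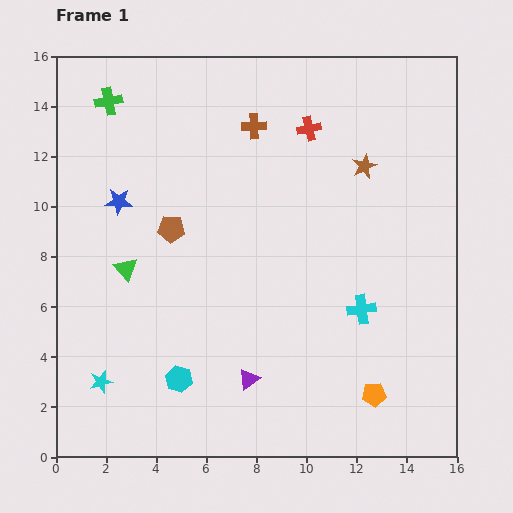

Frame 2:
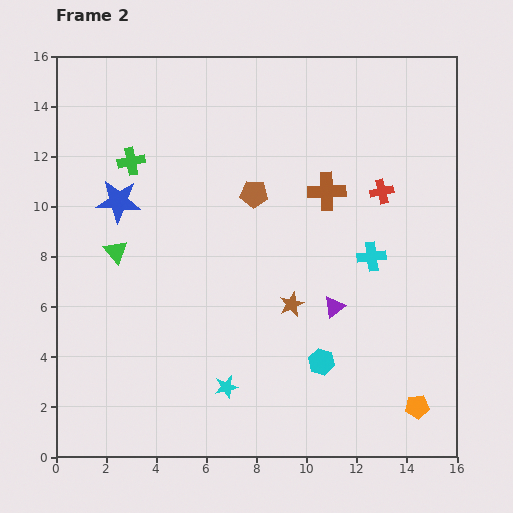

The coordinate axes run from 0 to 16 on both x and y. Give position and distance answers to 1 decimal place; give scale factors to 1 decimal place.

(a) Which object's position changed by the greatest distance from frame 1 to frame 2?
the brown star

(moved 6.2; next 5.7)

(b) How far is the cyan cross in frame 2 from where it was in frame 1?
2.1

The cyan cross moved from (12.2, 5.9) to (12.6, 8.0), a distance of √(0.4² + 2.1²) ≈ 2.1.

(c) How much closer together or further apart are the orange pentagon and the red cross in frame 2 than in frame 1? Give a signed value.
-2.2

Distance in frame 1: 10.9. Distance in frame 2: 8.7.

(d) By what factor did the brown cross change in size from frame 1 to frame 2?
1.5×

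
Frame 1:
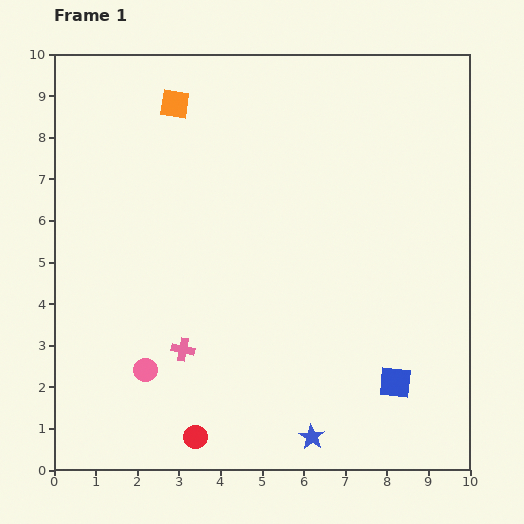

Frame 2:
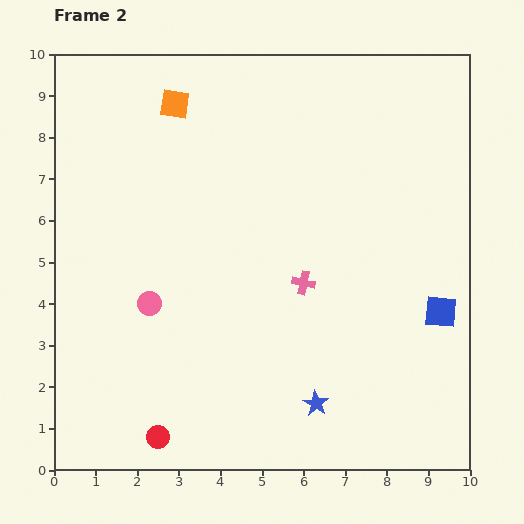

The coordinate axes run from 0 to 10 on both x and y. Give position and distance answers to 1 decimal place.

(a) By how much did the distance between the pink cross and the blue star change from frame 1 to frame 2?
-0.8

Distance in frame 1: 3.7. Distance in frame 2: 2.9.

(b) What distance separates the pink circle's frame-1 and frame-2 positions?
1.6

The pink circle moved from (2.2, 2.4) to (2.3, 4.0), a distance of √(0.1² + 1.6²) ≈ 1.6.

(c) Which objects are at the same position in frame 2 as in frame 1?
the orange square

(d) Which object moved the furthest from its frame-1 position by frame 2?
the pink cross

(moved 3.3; next 2.0)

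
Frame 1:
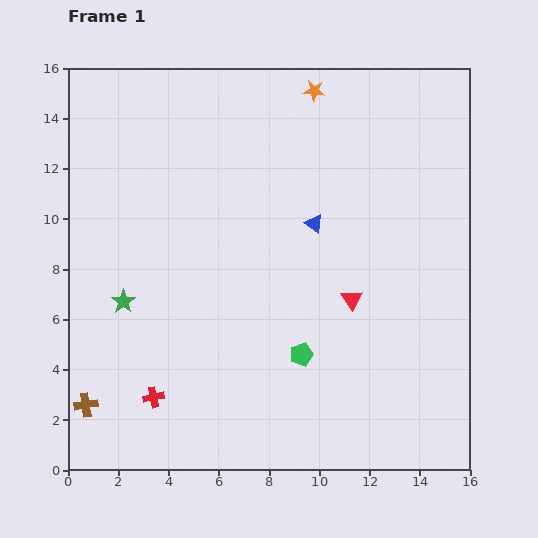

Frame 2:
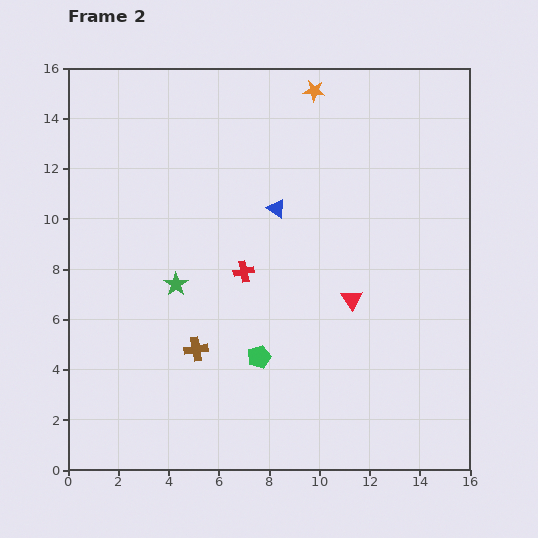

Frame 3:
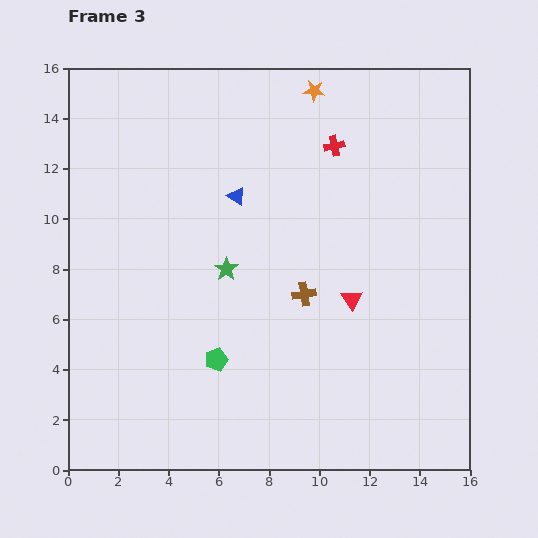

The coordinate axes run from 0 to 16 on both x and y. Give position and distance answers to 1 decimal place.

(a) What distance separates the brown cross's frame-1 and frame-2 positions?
4.9

The brown cross moved from (0.7, 2.6) to (5.1, 4.8), a distance of √(4.4² + 2.2²) ≈ 4.9.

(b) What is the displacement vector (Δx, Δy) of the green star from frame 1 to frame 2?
(2.1, 0.7)

The green star was at (2.2, 6.7) in frame 1 and (4.3, 7.4) in frame 2.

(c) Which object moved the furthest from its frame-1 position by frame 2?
the red cross

(moved 6.2; next 4.9)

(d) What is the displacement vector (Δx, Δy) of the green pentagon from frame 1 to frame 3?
(-3.4, -0.2)

The green pentagon was at (9.3, 4.6) in frame 1 and (5.9, 4.4) in frame 3.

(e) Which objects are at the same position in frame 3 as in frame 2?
the orange star, the red triangle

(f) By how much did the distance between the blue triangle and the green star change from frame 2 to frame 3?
-2.1

Distance in frame 2: 5.0. Distance in frame 3: 2.9.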